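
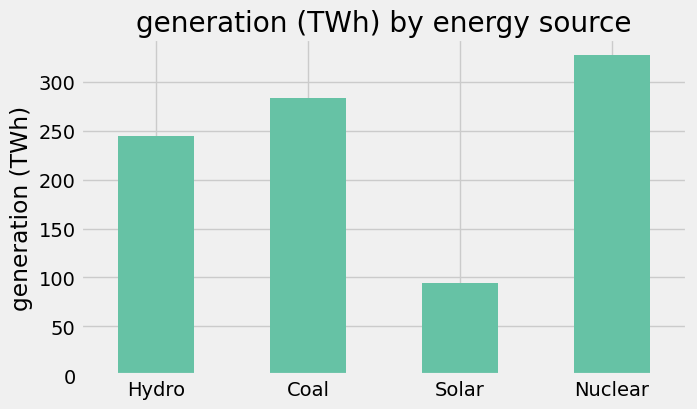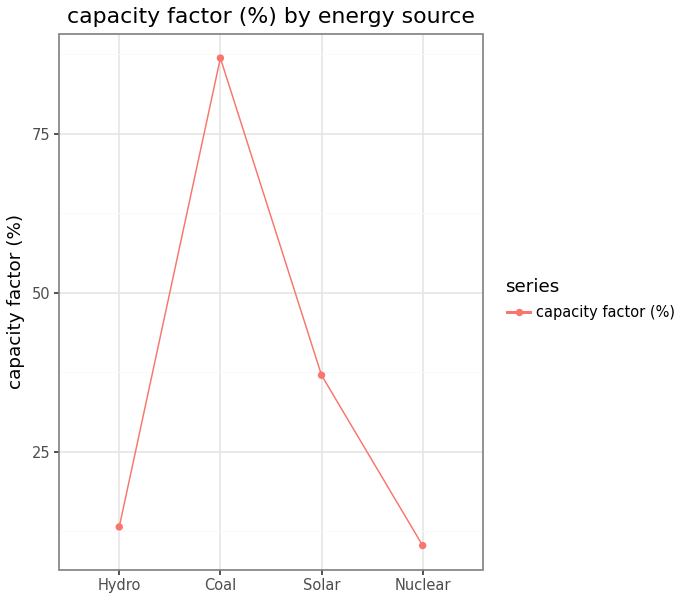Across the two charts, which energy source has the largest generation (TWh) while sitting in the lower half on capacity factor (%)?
Chart 2 median capacity factor (%) ≈ 30; below-median energy sources: Hydro, Nuclear. Among those, Nuclear has the highest generation (TWh) (≈ 350).

Nuclear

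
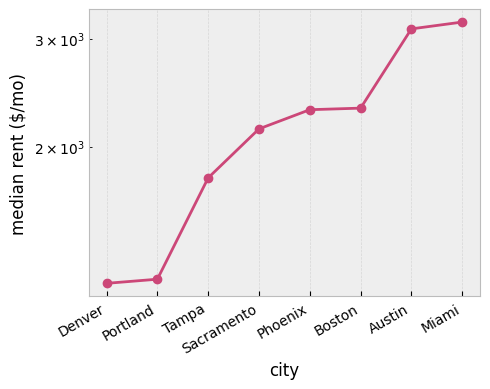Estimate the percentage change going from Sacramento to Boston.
≈ +9.1%

Sacramento ≈ 2200, Boston ≈ 2400; (2400 − 2200) / 2200 ≈ +9.1%.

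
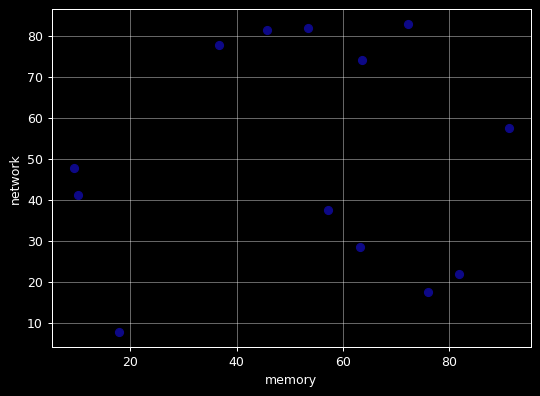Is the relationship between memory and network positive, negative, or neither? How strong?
Points are roughly uncorrelated; weak (|r| ≈ 0.1).

no clear correlation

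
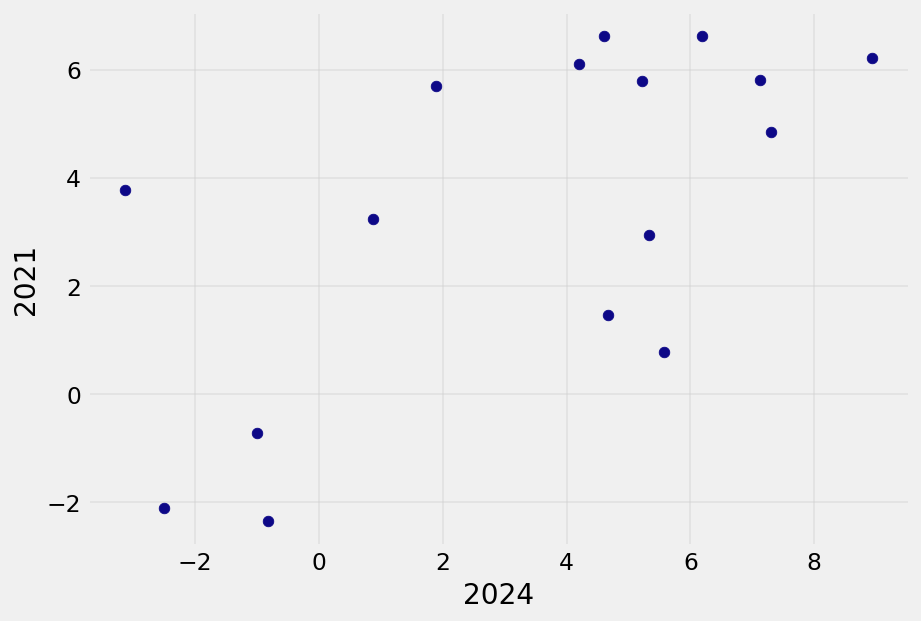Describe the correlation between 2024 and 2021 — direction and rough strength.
positive, moderate

Points are positively correlated; moderate (|r| ≈ 0.6).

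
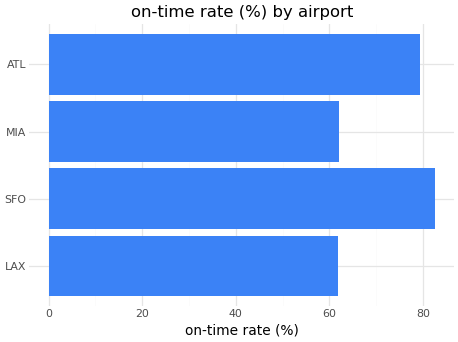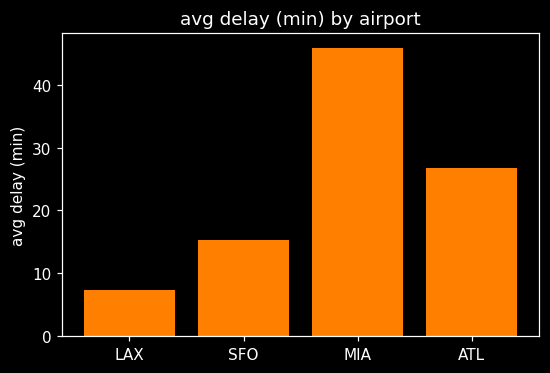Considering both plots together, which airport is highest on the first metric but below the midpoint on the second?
Chart 2 median avg delay (min) ≈ 20; below-median airports: LAX, SFO. Among those, SFO has the highest on-time rate (%) (≈ 80).

SFO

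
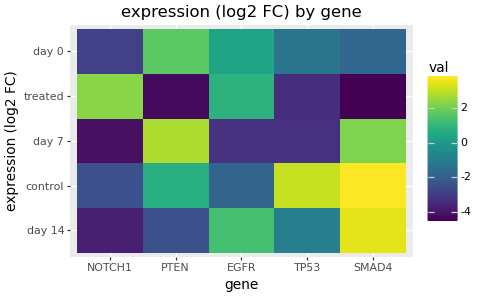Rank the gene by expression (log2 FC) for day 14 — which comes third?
TP53

Top 4 for day 14: SMAD4 ≈ 4, EGFR ≈ 1, TP53 ≈ -1, PTEN ≈ -3.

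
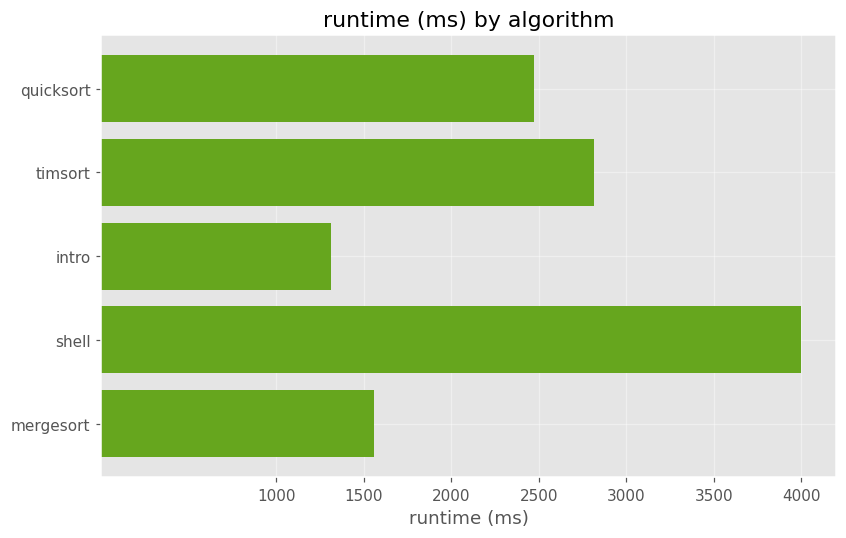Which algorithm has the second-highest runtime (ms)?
Top 3: shell ≈ 4000, timsort ≈ 3000, quicksort ≈ 2500.

timsort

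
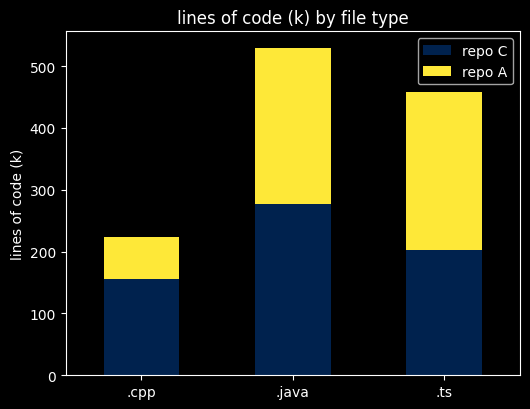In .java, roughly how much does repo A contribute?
repo A top ≈ 550, bottom ≈ 300; segment ≈ 250.

≈ 250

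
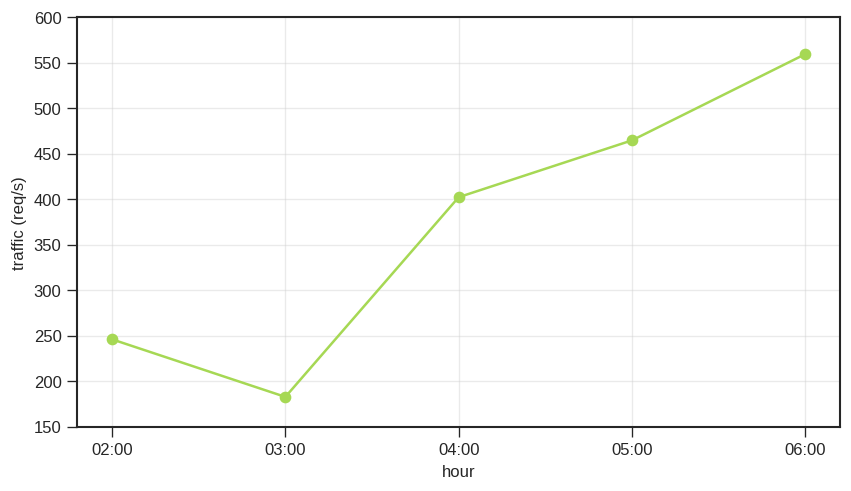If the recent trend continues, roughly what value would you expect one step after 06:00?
≈ 625

Last three: 400, 450, 550 → slope ≈ 75/step → next ≈ 625.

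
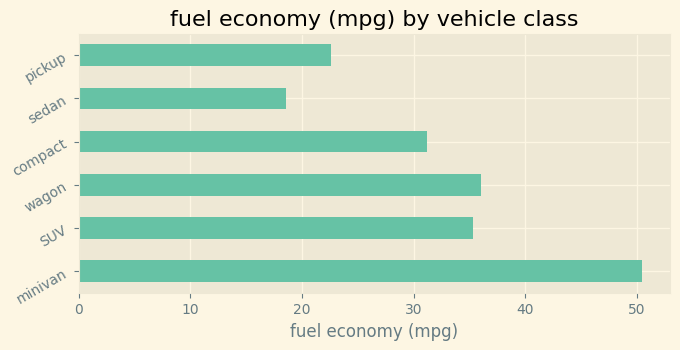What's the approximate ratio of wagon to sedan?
≈ 1.75×

wagon ≈ 35, sedan ≈ 20; 35/20 ≈ 1.75.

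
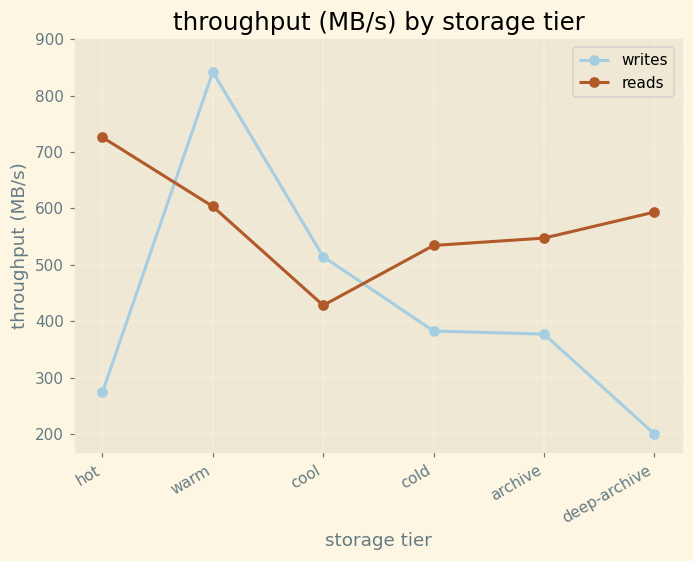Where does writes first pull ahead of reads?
warm

hot: writes ≈ 300 vs reads ≈ 700 (not yet); warm: writes ≈ 800 vs reads ≈ 600 (first crossover).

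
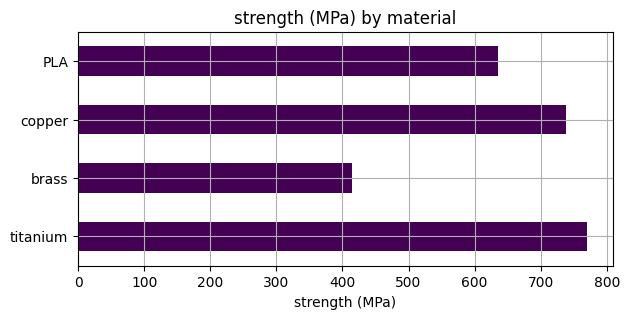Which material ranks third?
PLA

Top 4: titanium ≈ 800, copper ≈ 700, PLA ≈ 600, brass ≈ 400.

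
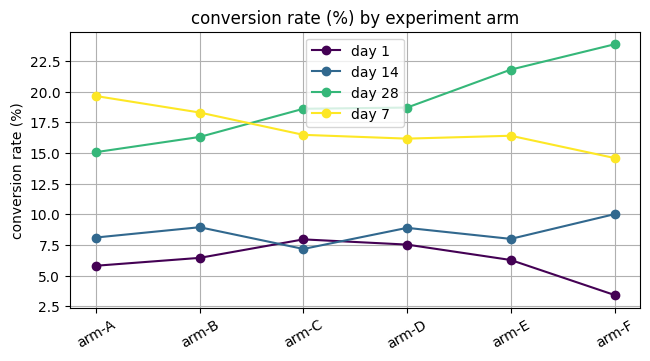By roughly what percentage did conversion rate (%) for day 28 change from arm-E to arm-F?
≈ +9.1%

arm-E ≈ 22, arm-F ≈ 24; (24 − 22) / 22 ≈ +9.1%.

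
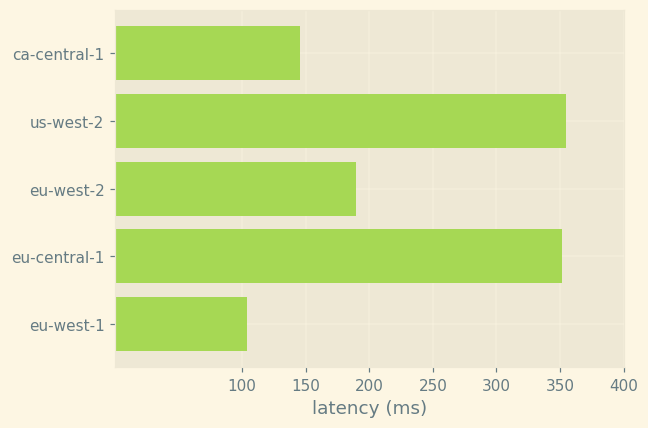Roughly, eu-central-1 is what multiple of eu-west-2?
eu-central-1 ≈ 350, eu-west-2 ≈ 200; 350/200 ≈ 1.75.

≈ 1.75×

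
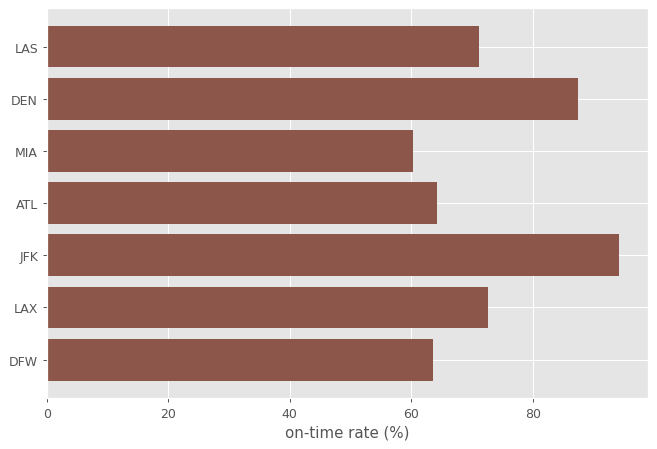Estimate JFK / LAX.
JFK ≈ 90, LAX ≈ 70; 90/70 ≈ 1.29.

≈ 1.29×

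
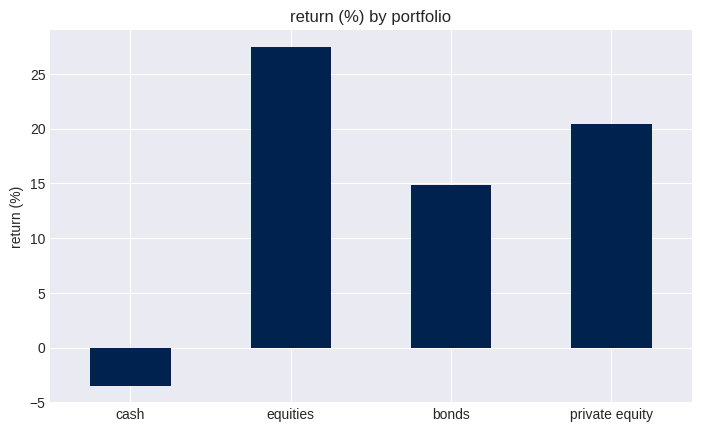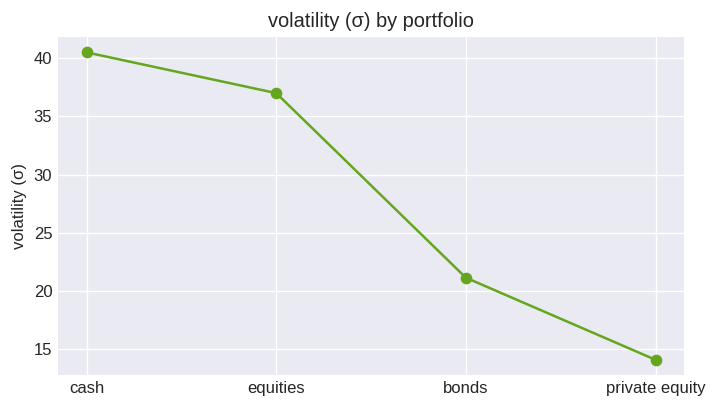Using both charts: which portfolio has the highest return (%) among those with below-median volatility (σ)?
private equity

Chart 2 median volatility (σ) ≈ 30; below-median portfolios: bonds, private equity. Among those, private equity has the highest return (%) (≈ 20).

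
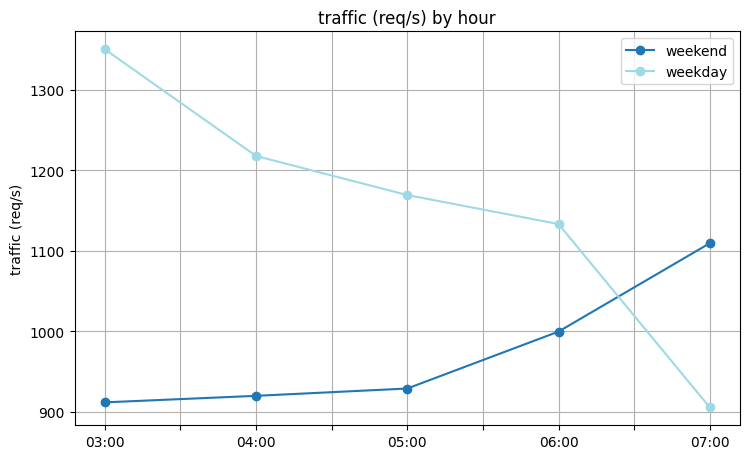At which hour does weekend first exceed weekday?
07:00

06:00: weekend ≈ 1000 vs weekday ≈ 1150 (not yet); 07:00: weekend ≈ 1100 vs weekday ≈ 900 (first crossover).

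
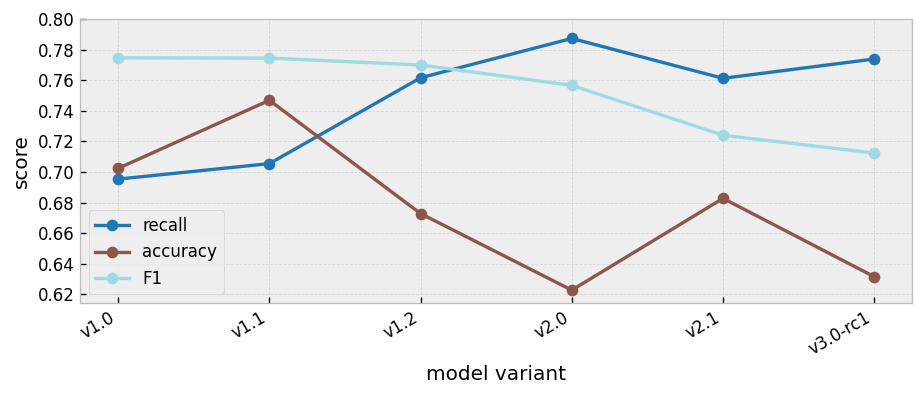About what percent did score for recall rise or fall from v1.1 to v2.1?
≈ +8.6%

v1.1 ≈ 0.70, v2.1 ≈ 0.76; (0.76 − 0.70) / 0.70 ≈ +8.6%.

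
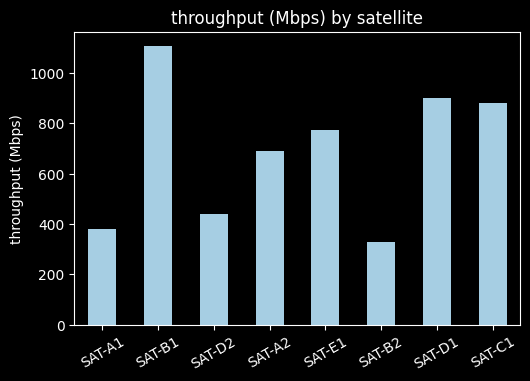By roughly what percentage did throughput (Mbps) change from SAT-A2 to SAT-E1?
SAT-A2 ≈ 700, SAT-E1 ≈ 800; (800 − 700) / 700 ≈ +14.3%.

≈ +14.3%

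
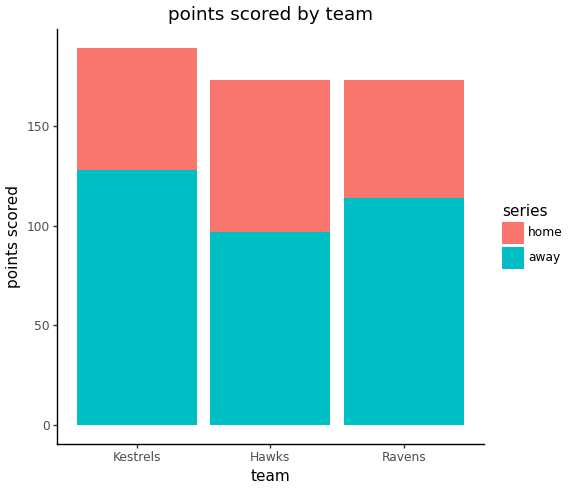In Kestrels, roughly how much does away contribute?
≈ 120

away top ≈ 120, bottom ≈ 0; segment ≈ 120.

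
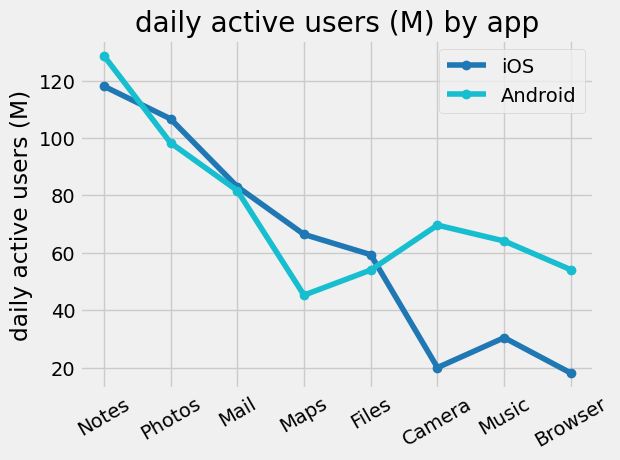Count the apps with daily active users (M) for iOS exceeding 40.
Above 40: Notes, Photos, Mail, Maps, Files.

5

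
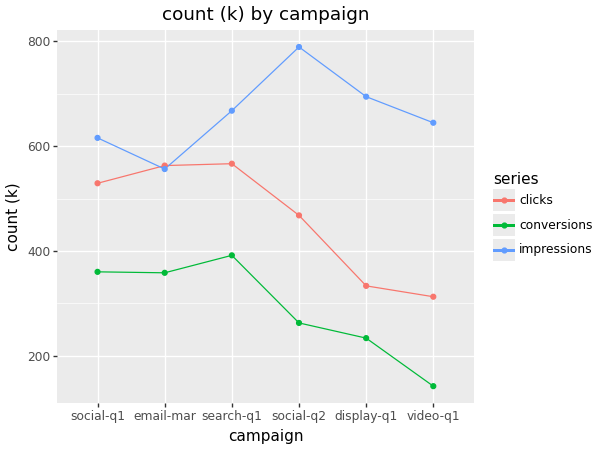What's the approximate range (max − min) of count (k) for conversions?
≈ 300

Max search-q1 ≈ 400, min video-q1 ≈ 100; range ≈ 300.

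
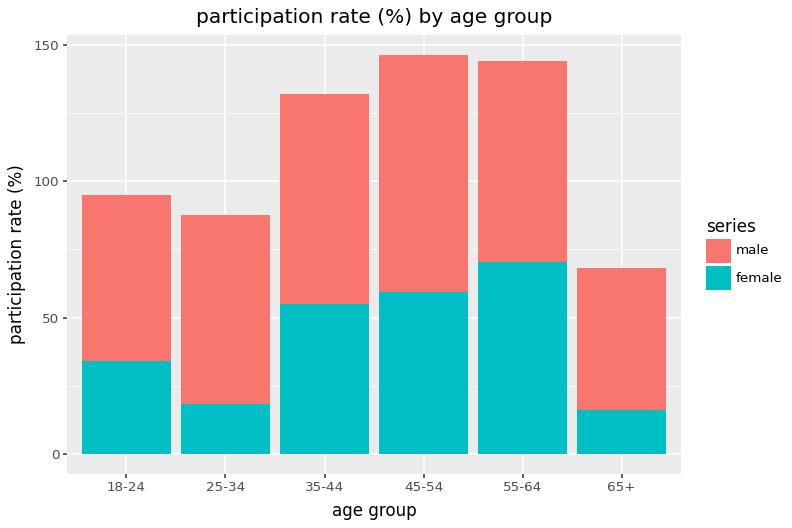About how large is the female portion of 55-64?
≈ 80

female top ≈ 80, bottom ≈ 0; segment ≈ 80.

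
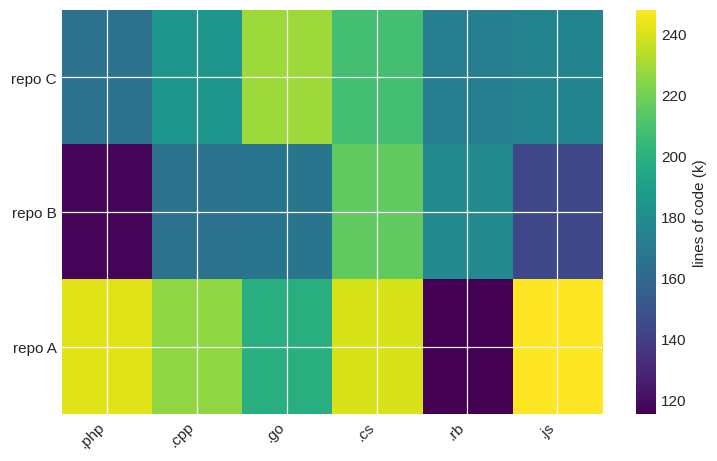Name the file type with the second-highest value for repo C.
.cs

Top 3 for repo C: .go ≈ 220, .cs ≈ 200, .cpp ≈ 180.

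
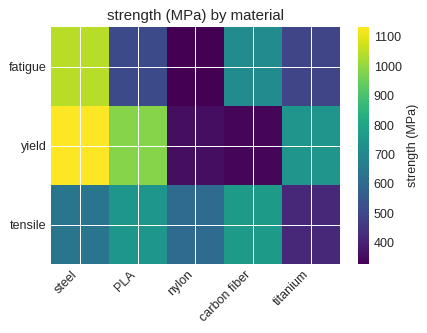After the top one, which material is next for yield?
PLA

Top 3 for yield: steel ≈ 1100, PLA ≈ 1000, titanium ≈ 700.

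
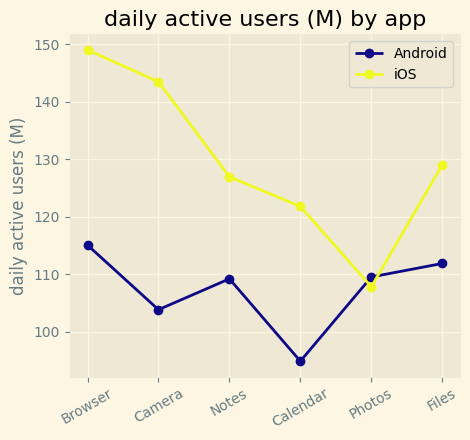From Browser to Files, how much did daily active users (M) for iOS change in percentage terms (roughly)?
≈ -13.3%

Browser ≈ 150, Files ≈ 130; (130 − 150) / 150 ≈ -13.3%.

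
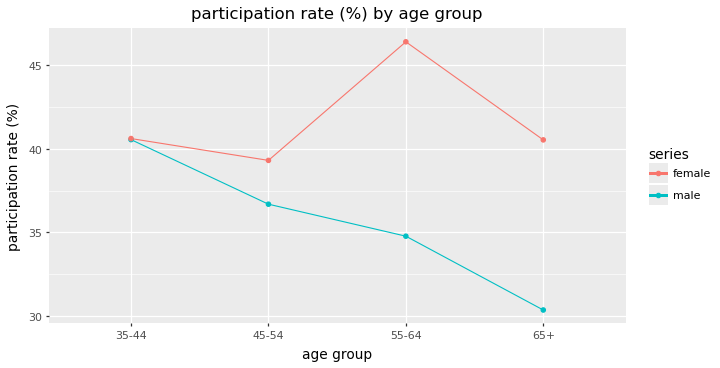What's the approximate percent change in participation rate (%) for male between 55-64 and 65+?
≈ -11.8%

55-64 ≈ 34, 65+ ≈ 30; (30 − 34) / 34 ≈ -11.8%.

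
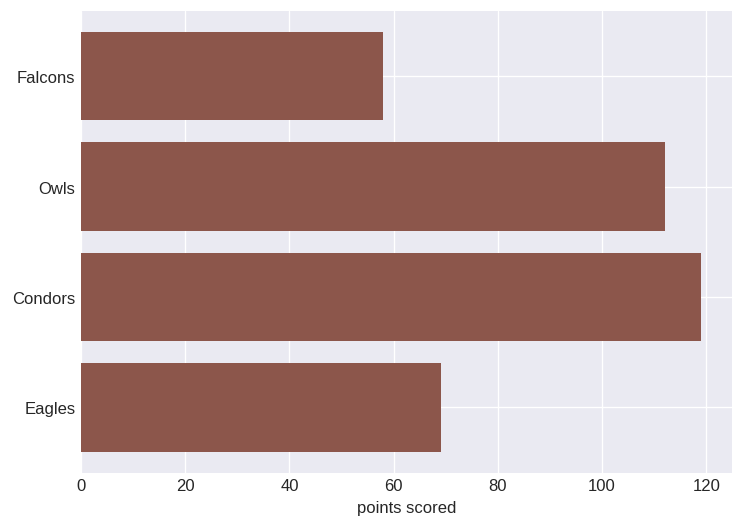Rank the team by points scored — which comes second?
Top 3: Condors ≈ 120, Owls ≈ 110, Eagles ≈ 70.

Owls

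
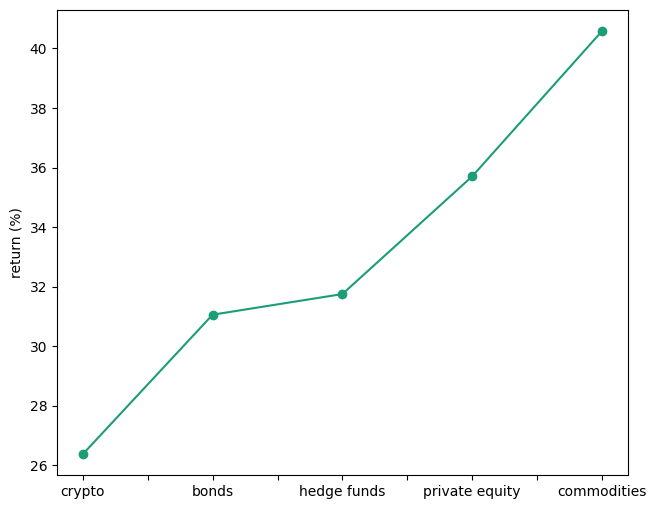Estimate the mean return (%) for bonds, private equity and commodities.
≈ 36

(32 + 36 + 40) / 3 ≈ 36.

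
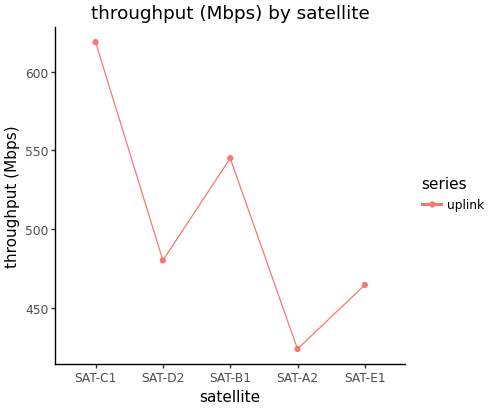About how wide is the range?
Max SAT-C1 ≈ 620, min SAT-A2 ≈ 420; range ≈ 200.

≈ 200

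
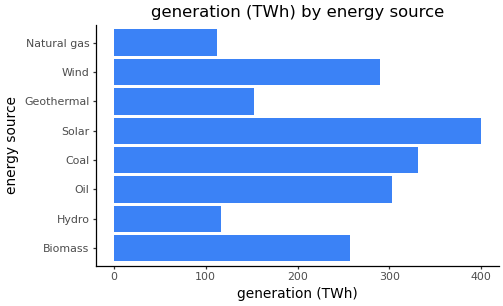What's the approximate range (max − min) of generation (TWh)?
≈ 300

Max Solar ≈ 400, min Natural gas ≈ 100; range ≈ 300.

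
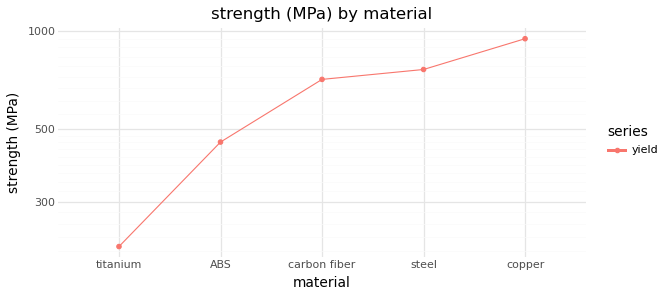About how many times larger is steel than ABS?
steel ≈ 800, ABS ≈ 500; 800/500 ≈ 1.6.

≈ 1.6×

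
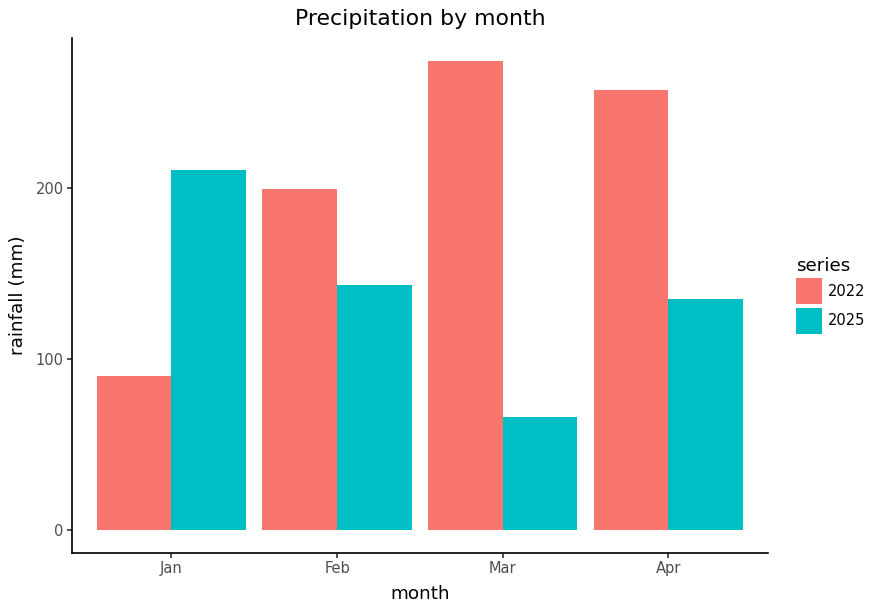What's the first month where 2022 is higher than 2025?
Feb

Jan: 2022 ≈ 100 vs 2025 ≈ 200 (not yet); Feb: 2022 ≈ 200 vs 2025 ≈ 150 (first crossover).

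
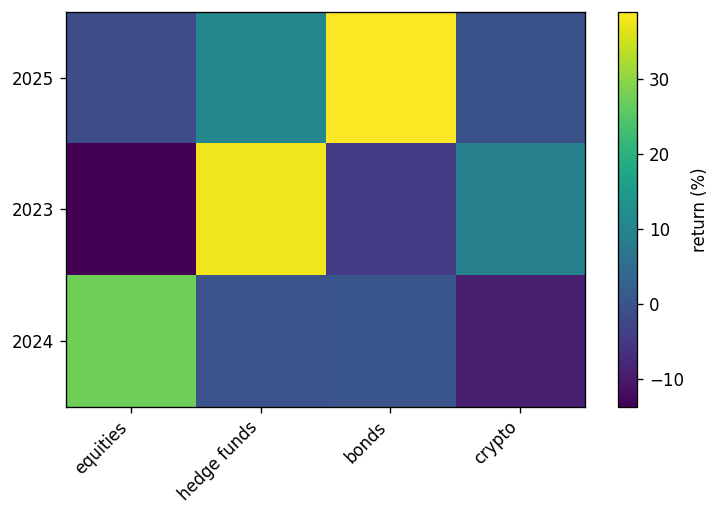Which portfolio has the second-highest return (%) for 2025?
Top 3 for 2025: bonds ≈ 40, hedge funds ≈ 10, crypto ≈ 0.

hedge funds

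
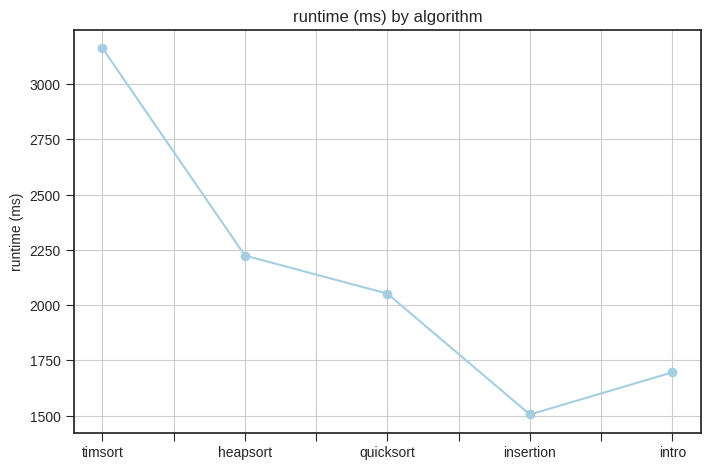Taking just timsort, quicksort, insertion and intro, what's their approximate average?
(3200 + 2000 + 1600 + 1600) / 4 ≈ 2100.

≈ 2100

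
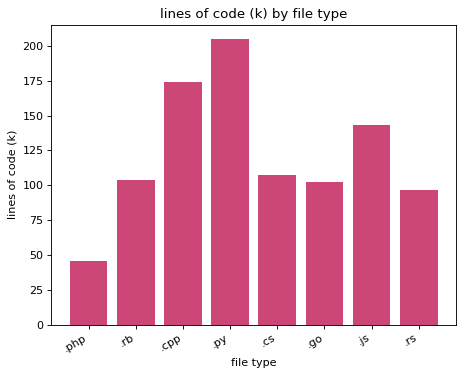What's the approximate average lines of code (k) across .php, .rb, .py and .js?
(40 + 100 + 200 + 140) / 4 ≈ 120.

≈ 120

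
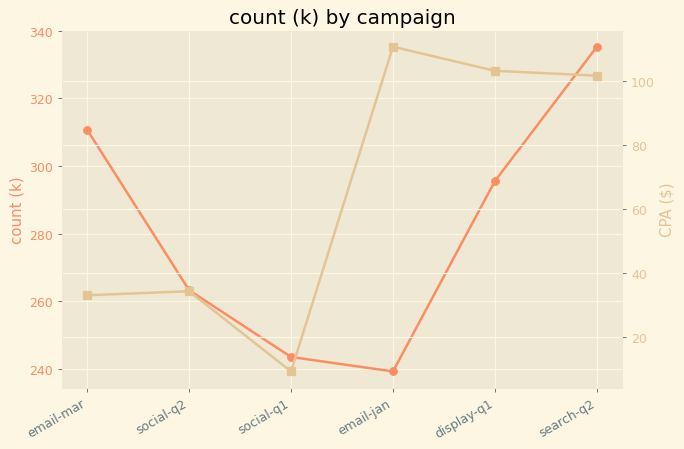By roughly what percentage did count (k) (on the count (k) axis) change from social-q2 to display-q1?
social-q2 ≈ 260, display-q1 ≈ 300; (300 − 260) / 260 ≈ +15.4%.

≈ +15.4%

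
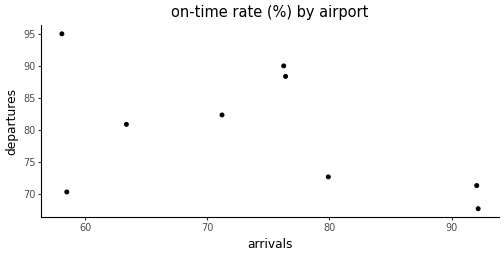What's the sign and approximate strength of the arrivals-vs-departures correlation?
negative, moderate

Points are negatively correlated; moderate (|r| ≈ 0.5).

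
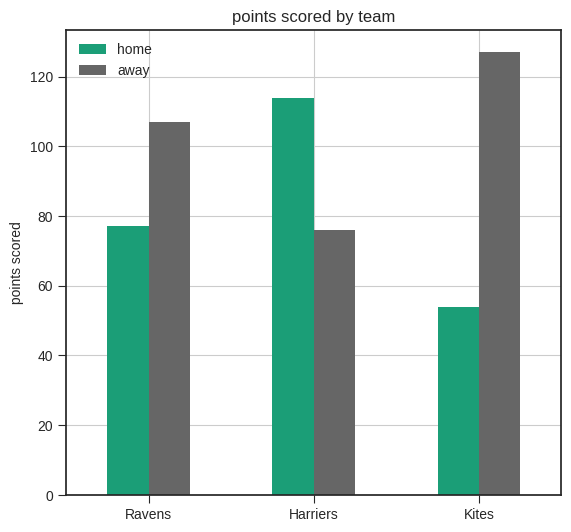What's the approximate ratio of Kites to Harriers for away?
Kites ≈ 120, Harriers ≈ 80; 120/80 ≈ 1.5.

≈ 1.5×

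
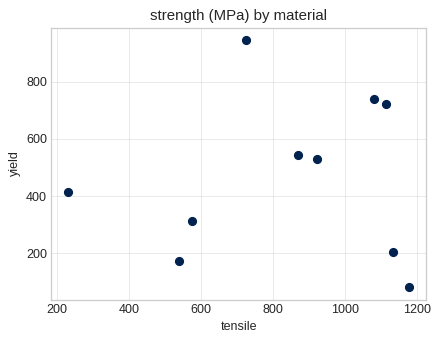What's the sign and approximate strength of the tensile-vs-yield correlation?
no clear correlation

Points are roughly uncorrelated; weak (|r| ≈ 0.1).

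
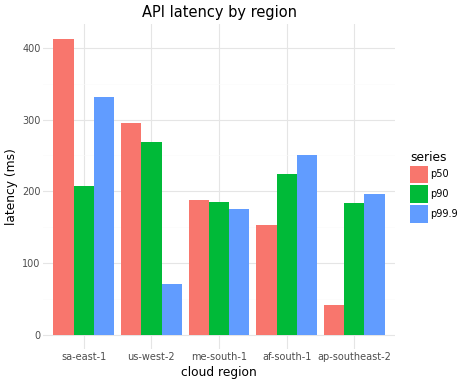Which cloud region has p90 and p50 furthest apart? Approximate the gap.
sa-east-1, ≈ 200 ms

sa-east-1: p90 ≈ 200, p50 ≈ 400 → gap ≈ 200. Next-largest (ap-southeast-2) is only ≈ 150.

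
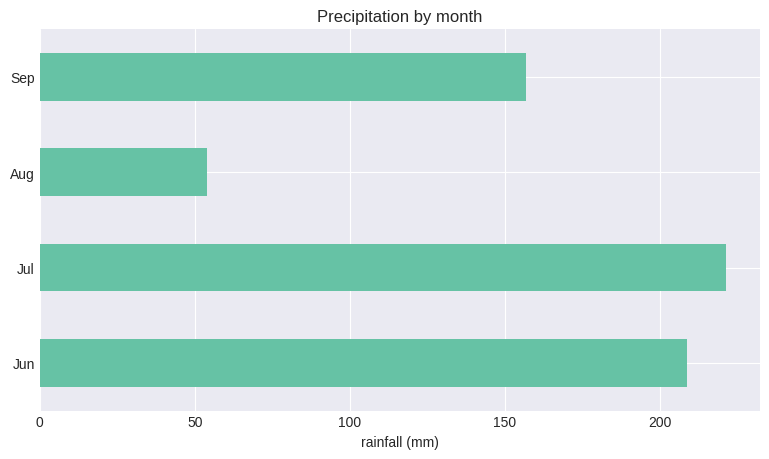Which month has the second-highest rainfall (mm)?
Jun

Top 3: Jul ≈ 220, Jun ≈ 200, Sep ≈ 160.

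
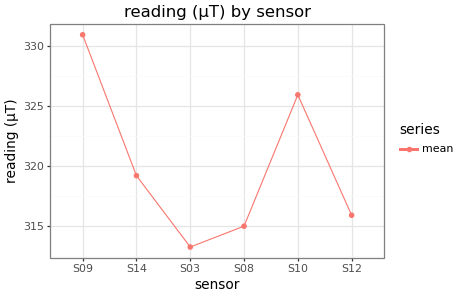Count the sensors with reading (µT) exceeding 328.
Above 328: S09.

1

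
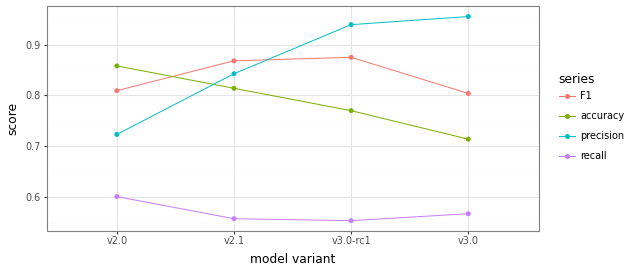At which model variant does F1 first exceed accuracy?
v2.0: F1 ≈ 0.80 vs accuracy ≈ 0.85 (not yet); v2.1: F1 ≈ 0.85 vs accuracy ≈ 0.80 (first crossover).

v2.1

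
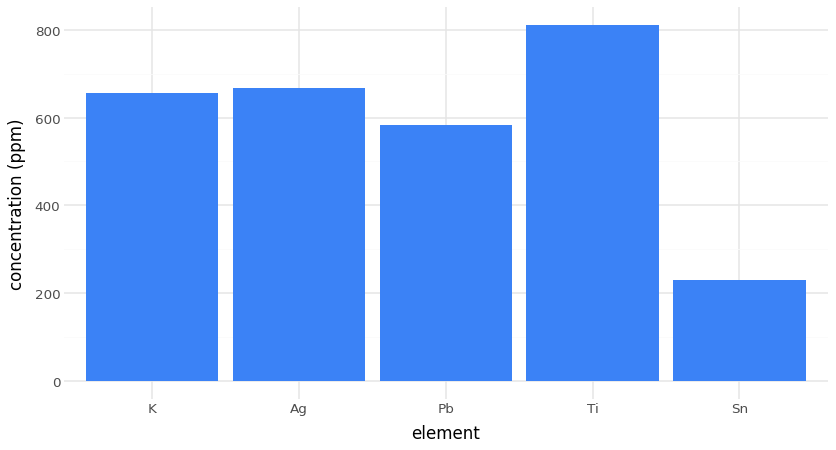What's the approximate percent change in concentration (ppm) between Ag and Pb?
Ag ≈ 700, Pb ≈ 600; (600 − 700) / 700 ≈ -14.3%.

≈ -14.3%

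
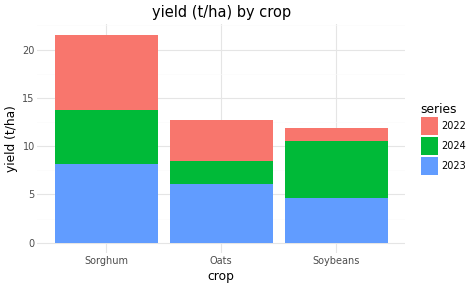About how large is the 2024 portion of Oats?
≈ 2

2024 top ≈ 8, bottom ≈ 6; segment ≈ 2.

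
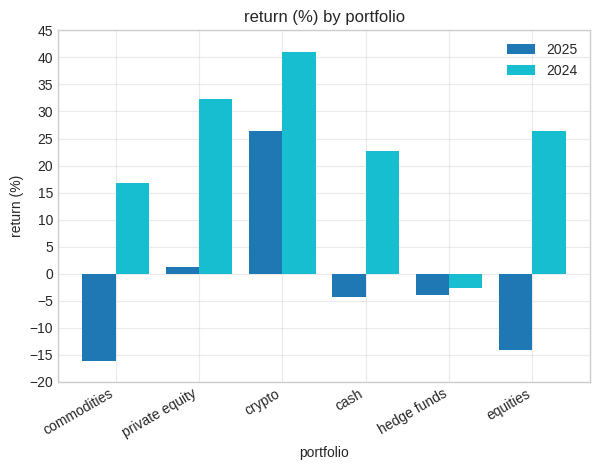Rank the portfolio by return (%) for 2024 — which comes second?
Top 3 for 2024: crypto ≈ 40, private equity ≈ 30, equities ≈ 25.

private equity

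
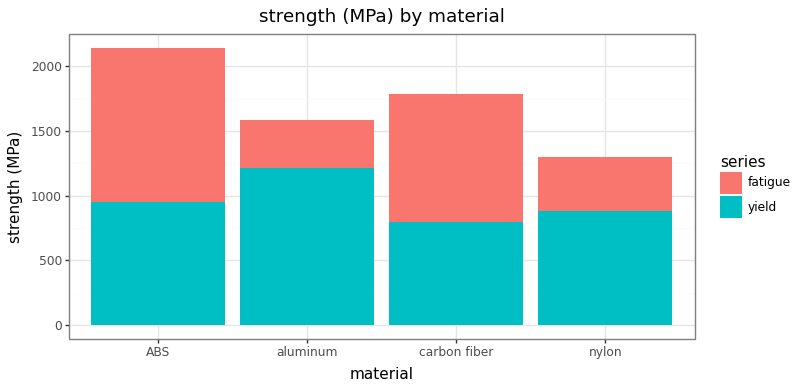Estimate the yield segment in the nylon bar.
≈ 800

yield top ≈ 800, bottom ≈ 0; segment ≈ 800.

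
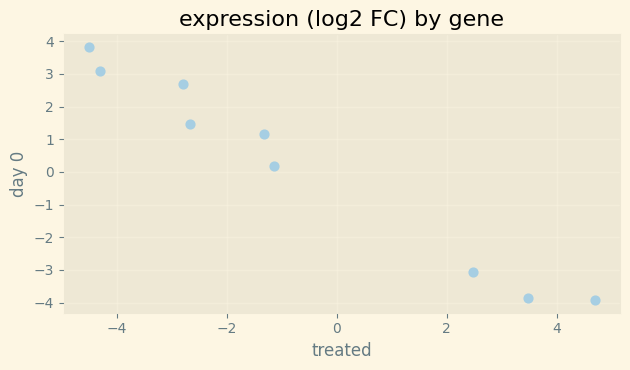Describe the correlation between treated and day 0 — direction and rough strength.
Points are negatively correlated; strong (|r| ≈ 1.0).

negative, strong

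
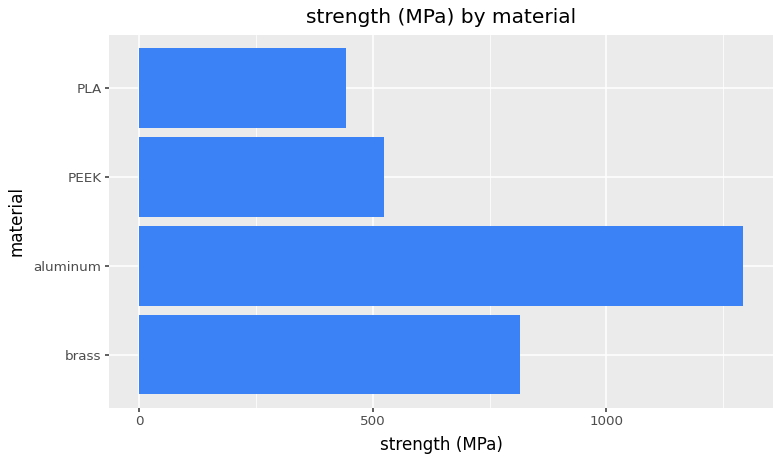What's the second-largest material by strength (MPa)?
brass

Top 3: aluminum ≈ 1200, brass ≈ 800, PEEK ≈ 600.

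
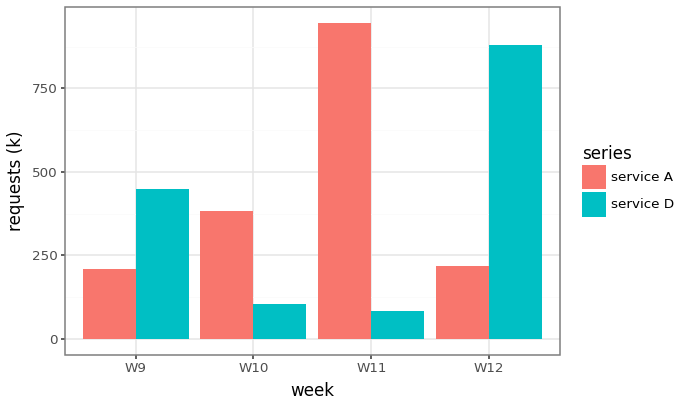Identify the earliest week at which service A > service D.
W9: service A ≈ 200 vs service D ≈ 400 (not yet); W10: service A ≈ 400 vs service D ≈ 100 (first crossover).

W10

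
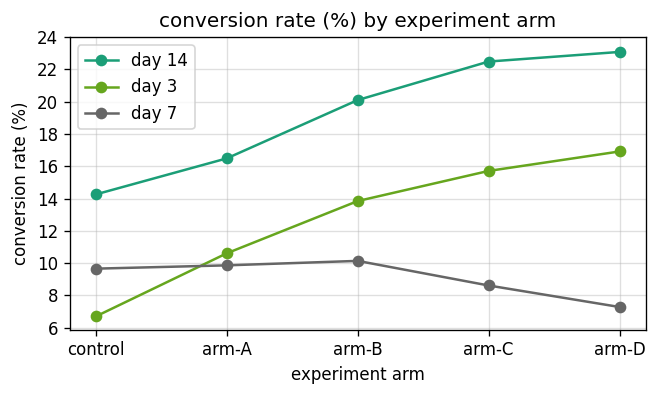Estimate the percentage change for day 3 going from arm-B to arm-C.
≈ +14.3%

arm-B ≈ 14, arm-C ≈ 16; (16 − 14) / 14 ≈ +14.3%.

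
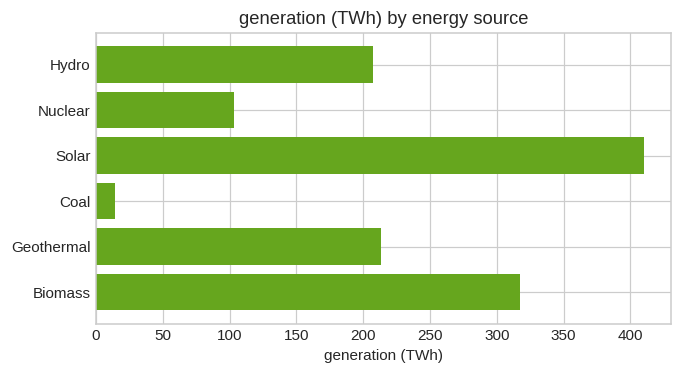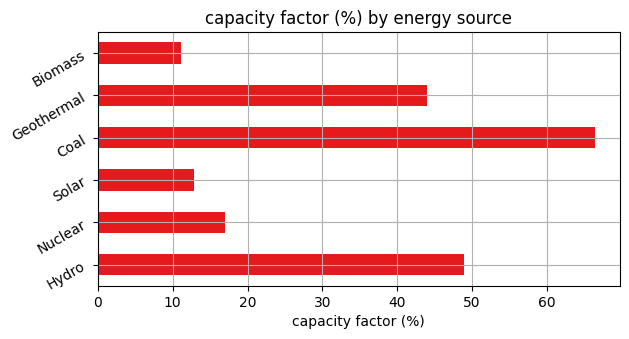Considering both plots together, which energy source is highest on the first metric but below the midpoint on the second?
Chart 2 median capacity factor (%) ≈ 30; below-median energy sources: Nuclear, Solar, Biomass. Among those, Solar has the highest generation (TWh) (≈ 400).

Solar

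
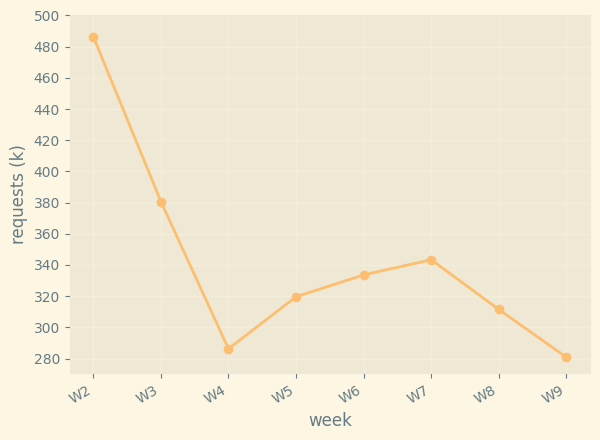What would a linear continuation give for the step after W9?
Last three: 340, 320, 280 → slope ≈ -30/step → next ≈ 250.

≈ 250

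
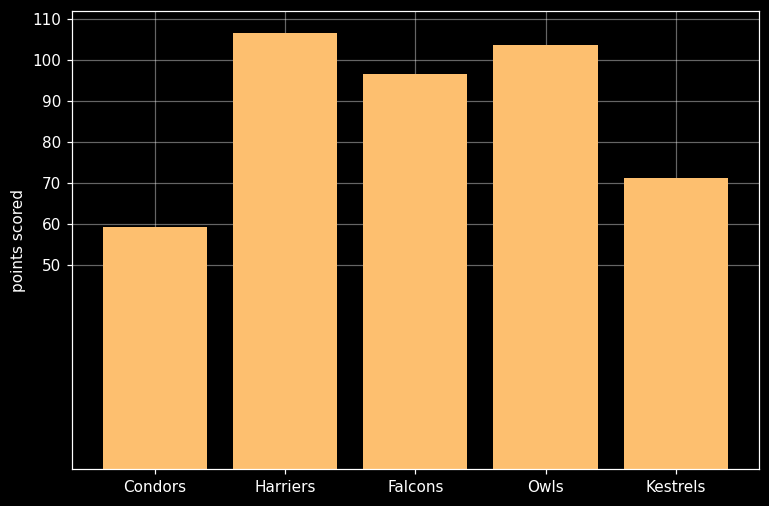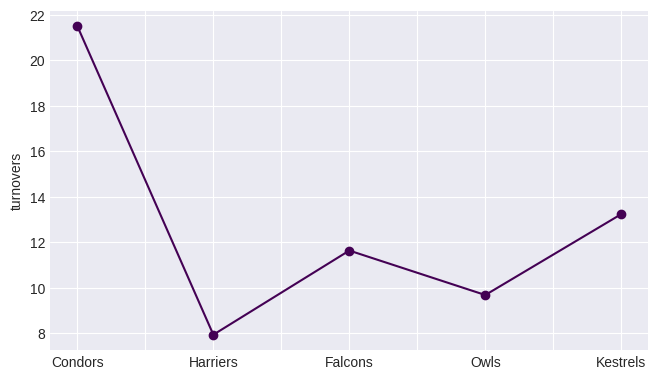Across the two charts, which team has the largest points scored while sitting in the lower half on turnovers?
Harriers

Chart 2 median turnovers ≈ 12; below-median teams: Harriers, Owls. Among those, Harriers has the highest points scored (≈ 110).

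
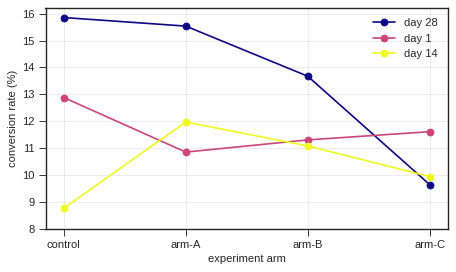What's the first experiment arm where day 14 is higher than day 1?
control: day 14 ≈ 9 vs day 1 ≈ 13 (not yet); arm-A: day 14 ≈ 12 vs day 1 ≈ 11 (first crossover).

arm-A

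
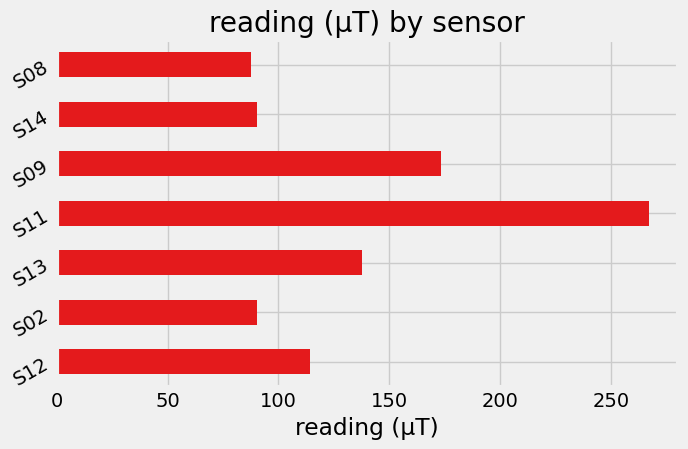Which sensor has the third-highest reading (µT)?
S13

Top 4: S11 ≈ 275, S09 ≈ 175, S13 ≈ 150, S12 ≈ 125.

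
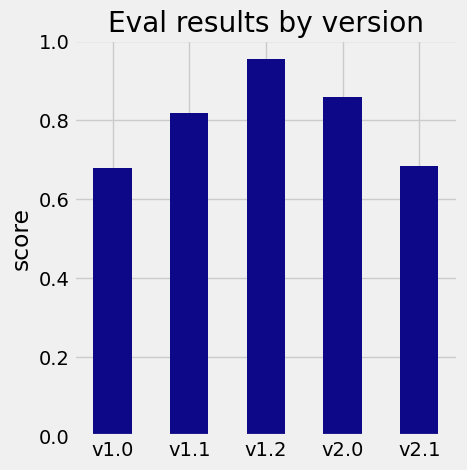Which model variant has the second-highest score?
v2.0

Top 3: v1.2 ≈ 1.0, v2.0 ≈ 0.9, v1.1 ≈ 0.8.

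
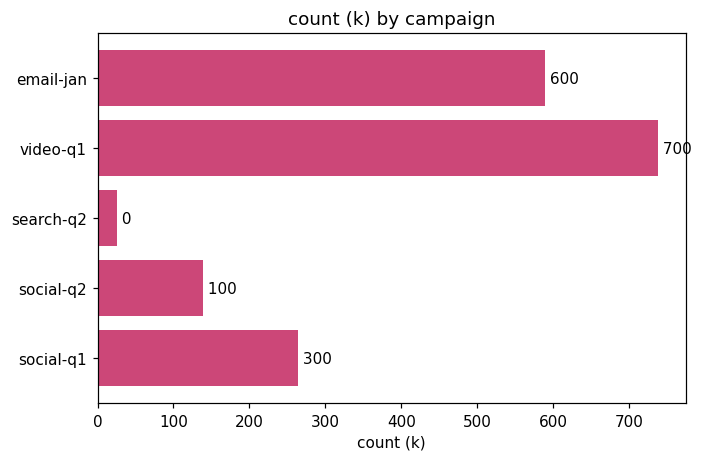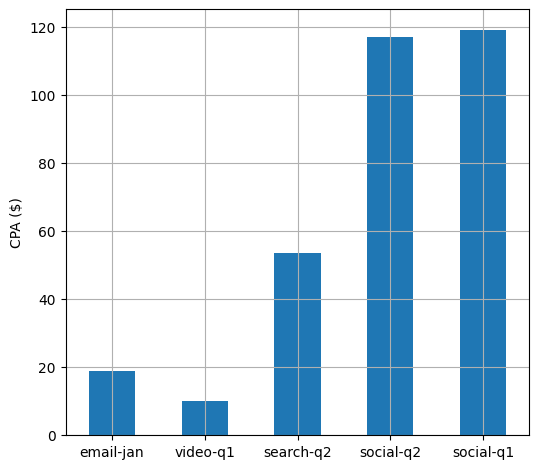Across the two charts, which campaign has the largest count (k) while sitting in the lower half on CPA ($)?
Chart 2 median CPA ($) ≈ 60; below-median campaigns: email-jan, video-q1. Among those, video-q1 has the highest count (k) (≈ 700).

video-q1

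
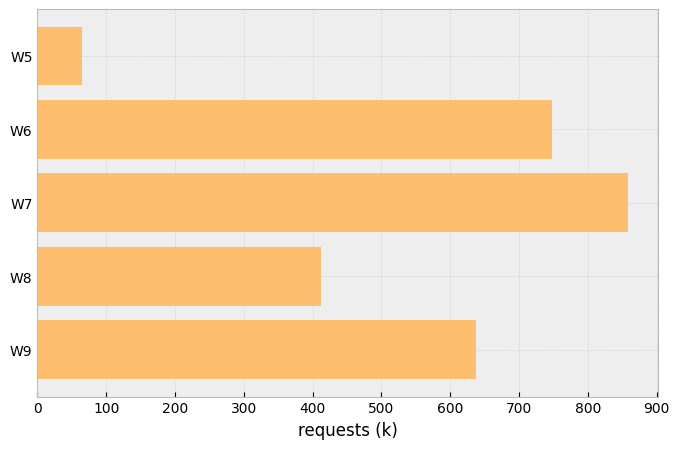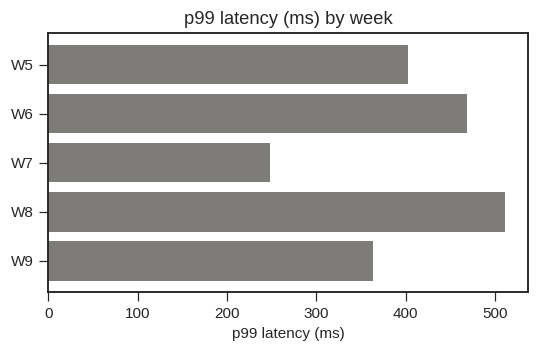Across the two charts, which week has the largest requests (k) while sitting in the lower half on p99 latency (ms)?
W7

Chart 2 median p99 latency (ms) ≈ 400; below-median weeks: W7, W9. Among those, W7 has the highest requests (k) (≈ 900).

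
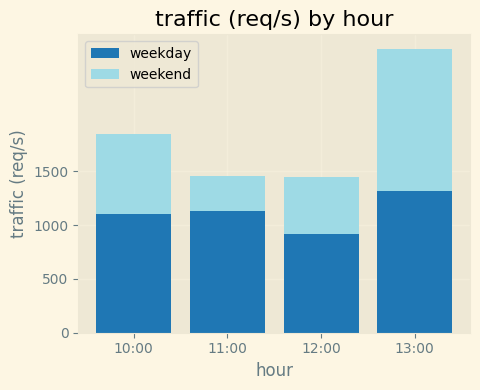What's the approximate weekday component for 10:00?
weekday top ≈ 1000, bottom ≈ 0; segment ≈ 1000.

≈ 1000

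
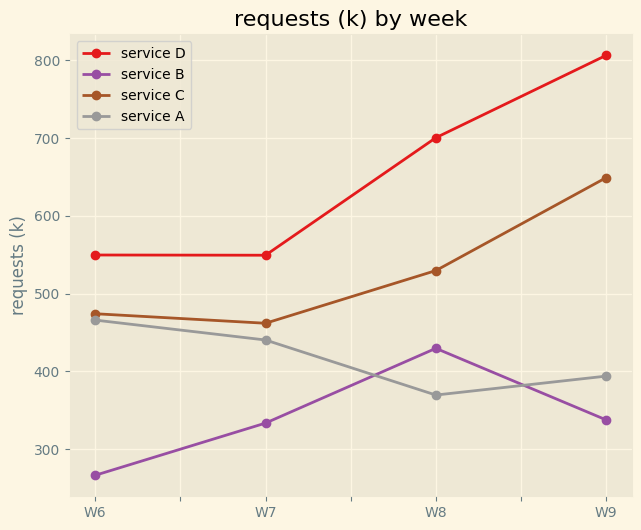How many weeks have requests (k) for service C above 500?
Above 500: W8, W9.

2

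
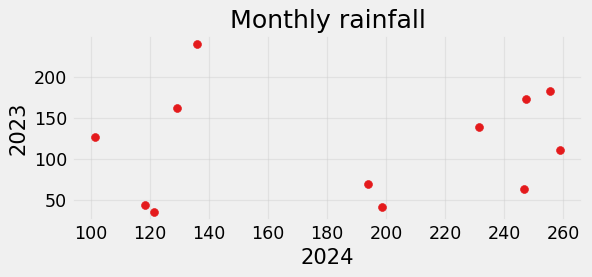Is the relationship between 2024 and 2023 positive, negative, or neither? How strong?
no clear correlation

Points are roughly uncorrelated; weak (|r| ≈ 0.1).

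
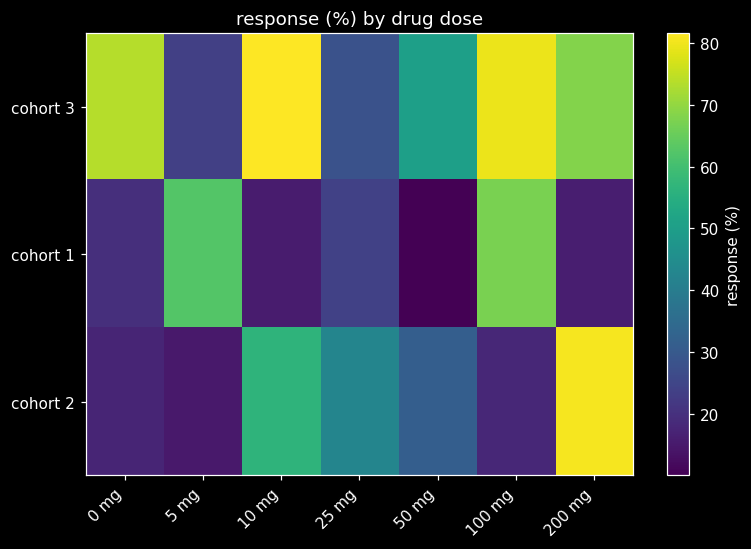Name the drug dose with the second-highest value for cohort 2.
Top 3 for cohort 2: 200 mg ≈ 80, 10 mg ≈ 60, 25 mg ≈ 40.

10 mg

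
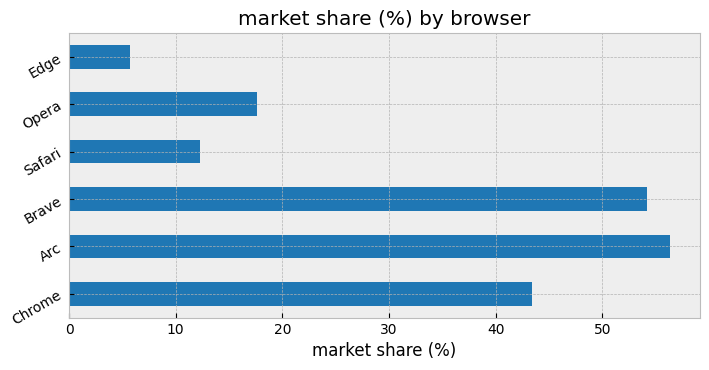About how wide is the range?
Max Arc ≈ 55, min Edge ≈ 5; range ≈ 50.

≈ 50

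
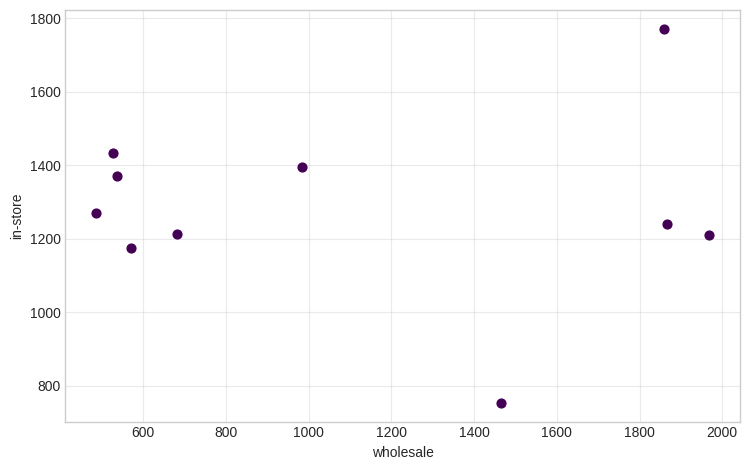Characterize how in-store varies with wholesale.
no clear correlation

Points are roughly uncorrelated; weak (|r| ≈ 0.0).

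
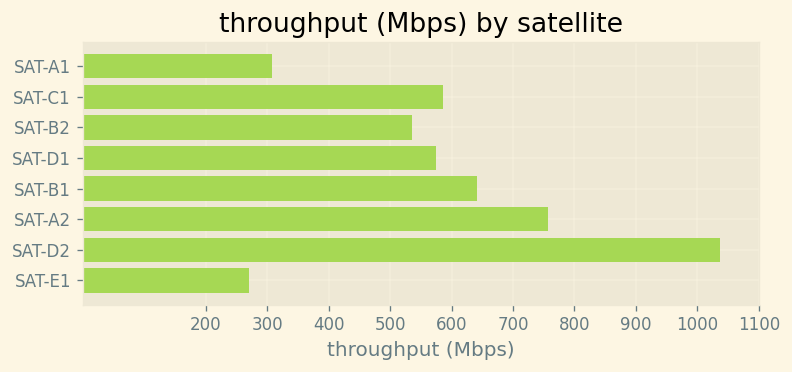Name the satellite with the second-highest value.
SAT-A2

Top 3: SAT-D2 ≈ 1000, SAT-A2 ≈ 800, SAT-B1 ≈ 600.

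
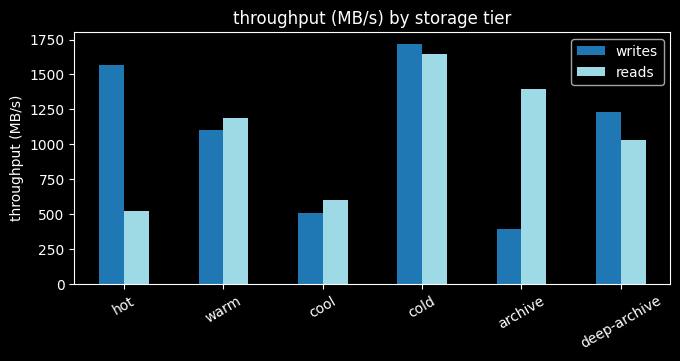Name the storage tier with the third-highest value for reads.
Top 4 for reads: cold ≈ 1600, archive ≈ 1400, warm ≈ 1200, deep-archive ≈ 1000.

warm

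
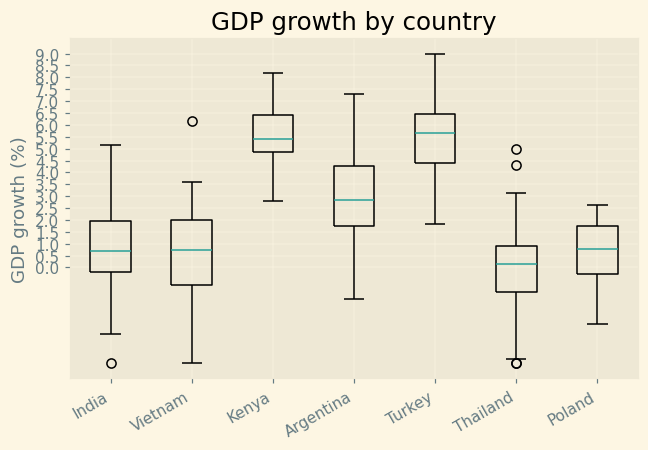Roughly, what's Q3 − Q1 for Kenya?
≈ 1.5

Q3 ≈ 6.5, Q1 ≈ 5.0; IQR ≈ 1.5.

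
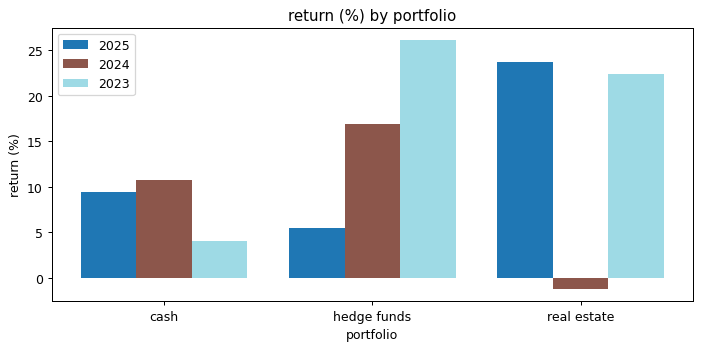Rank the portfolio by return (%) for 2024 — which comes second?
Top 3 for 2024: hedge funds ≈ 15, cash ≈ 10, real estate ≈ 0.

cash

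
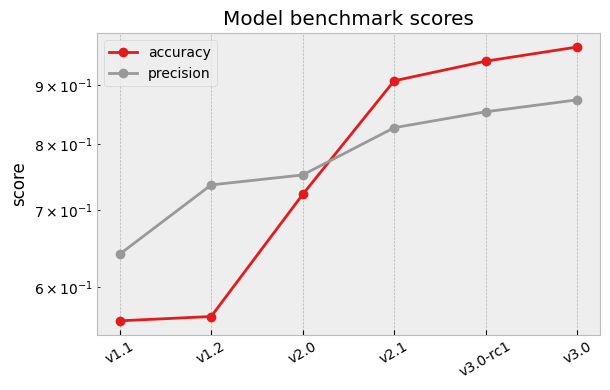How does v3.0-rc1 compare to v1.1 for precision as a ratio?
≈ 1.31×

v3.0-rc1 ≈ 0.85, v1.1 ≈ 0.65; 0.85/0.65 ≈ 1.31.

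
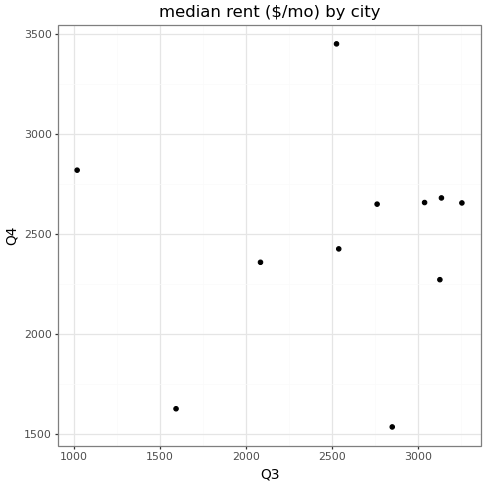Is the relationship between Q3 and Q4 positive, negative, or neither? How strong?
Points are roughly uncorrelated; weak (|r| ≈ 0.1).

no clear correlation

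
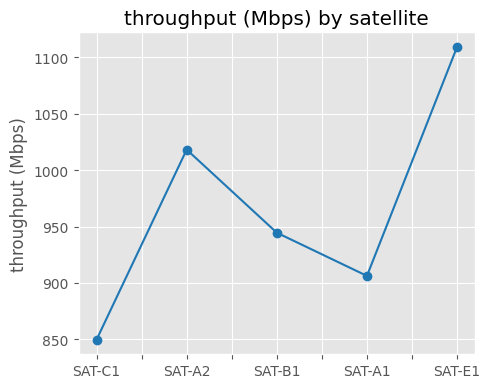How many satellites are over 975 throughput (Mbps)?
Above 975: SAT-A2, SAT-E1.

2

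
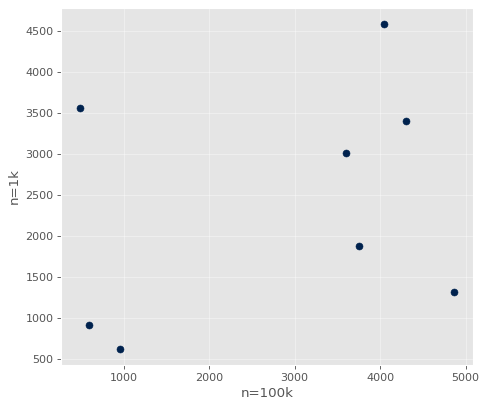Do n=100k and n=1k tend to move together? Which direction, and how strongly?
Points are positively correlated; weak (|r| ≈ 0.3).

positive, weak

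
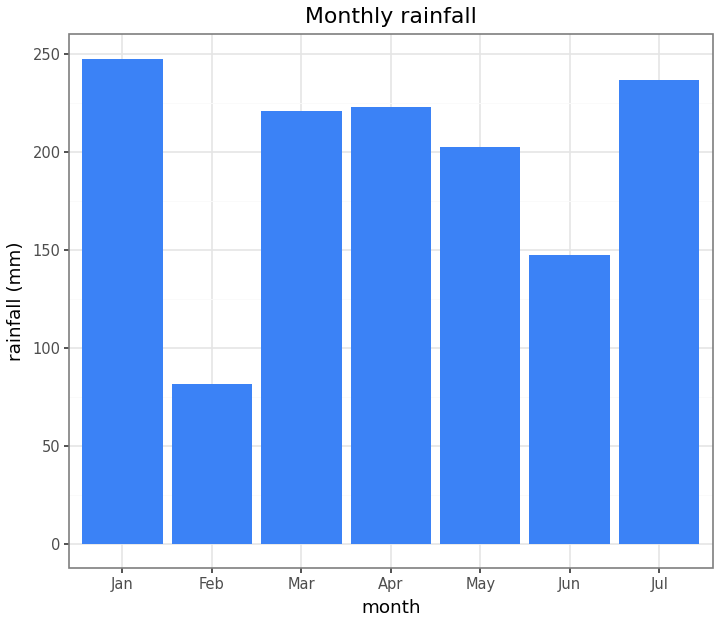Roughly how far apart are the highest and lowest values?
Max Jan ≈ 250, min Feb ≈ 75; range ≈ 175.

≈ 175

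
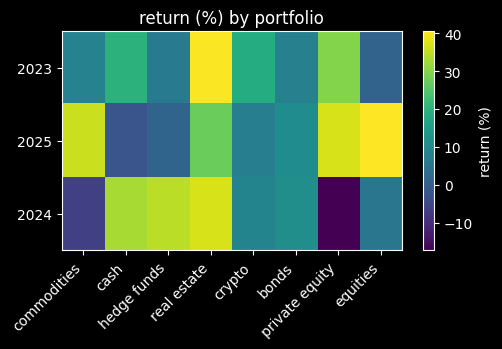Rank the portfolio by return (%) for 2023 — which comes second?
Top 3 for 2023: real estate ≈ 40, private equity ≈ 30, cash ≈ 20.

private equity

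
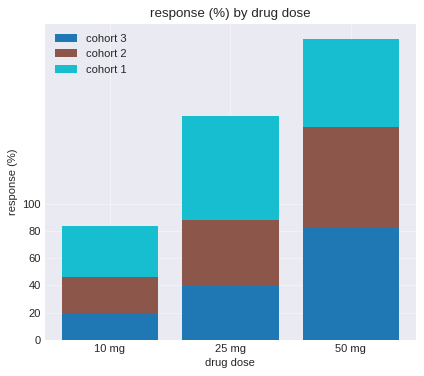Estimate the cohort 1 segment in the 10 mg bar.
≈ 40

cohort 1 top ≈ 80, bottom ≈ 40; segment ≈ 40.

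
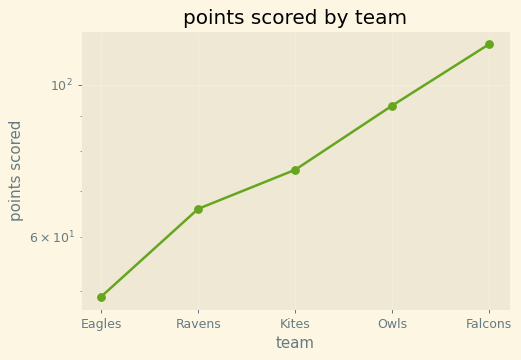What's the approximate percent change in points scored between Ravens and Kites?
≈ +14.3%

Ravens ≈ 70, Kites ≈ 80; (80 − 70) / 70 ≈ +14.3%.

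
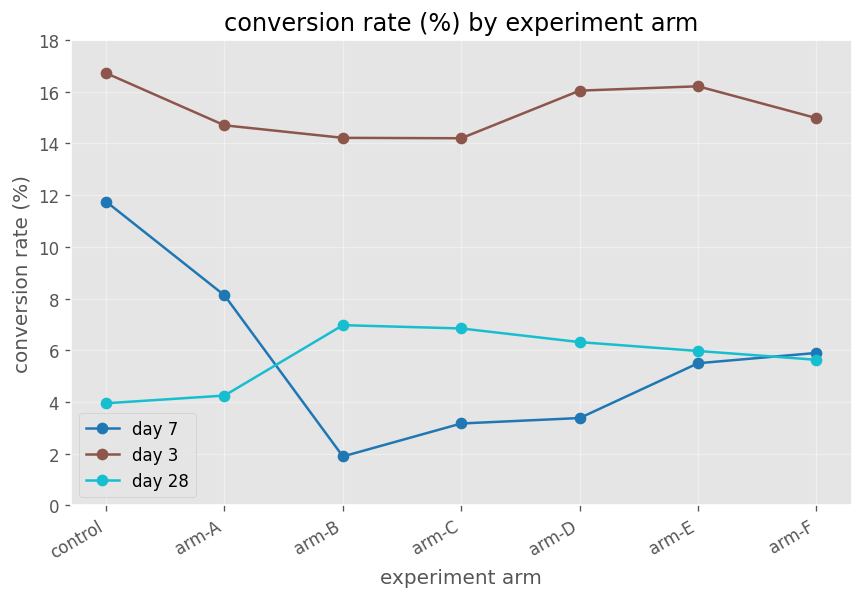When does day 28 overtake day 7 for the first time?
arm-B

arm-A: day 28 ≈ 4 vs day 7 ≈ 8 (not yet); arm-B: day 28 ≈ 6 vs day 7 ≈ 2 (first crossover).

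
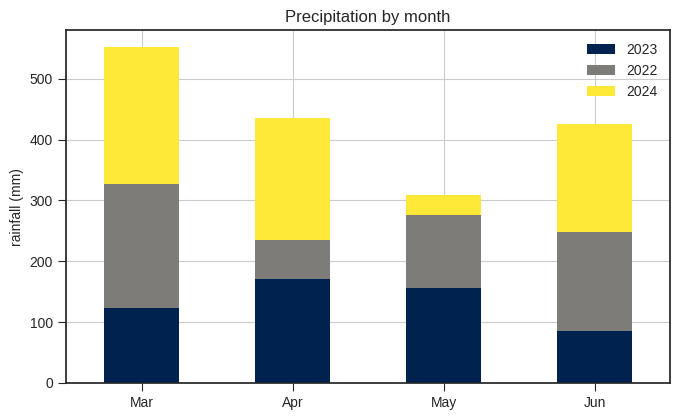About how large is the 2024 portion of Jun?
≈ 200

2024 top ≈ 450, bottom ≈ 250; segment ≈ 200.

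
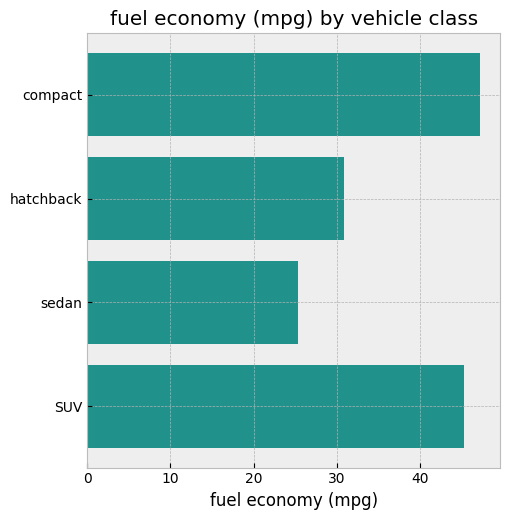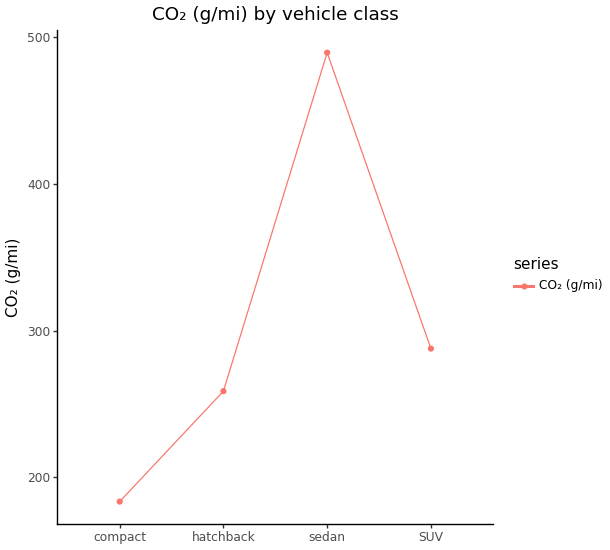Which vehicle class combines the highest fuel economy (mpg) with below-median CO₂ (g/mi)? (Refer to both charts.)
Chart 2 median CO₂ (g/mi) ≈ 250; below-median vehicle classes: compact, hatchback. Among those, compact has the highest fuel economy (mpg) (≈ 45).

compact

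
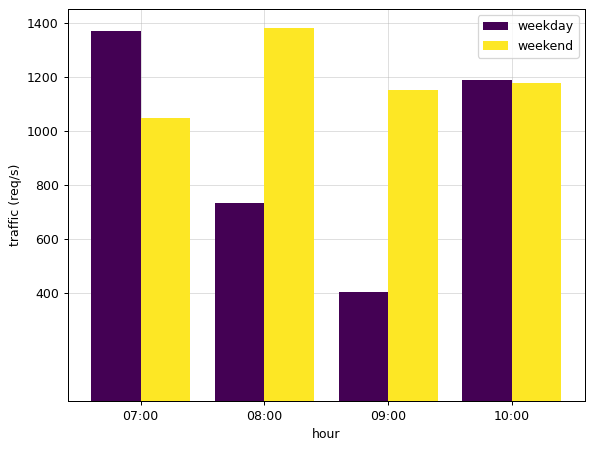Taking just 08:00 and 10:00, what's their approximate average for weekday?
≈ 1000

(800 + 1200) / 2 ≈ 1000.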